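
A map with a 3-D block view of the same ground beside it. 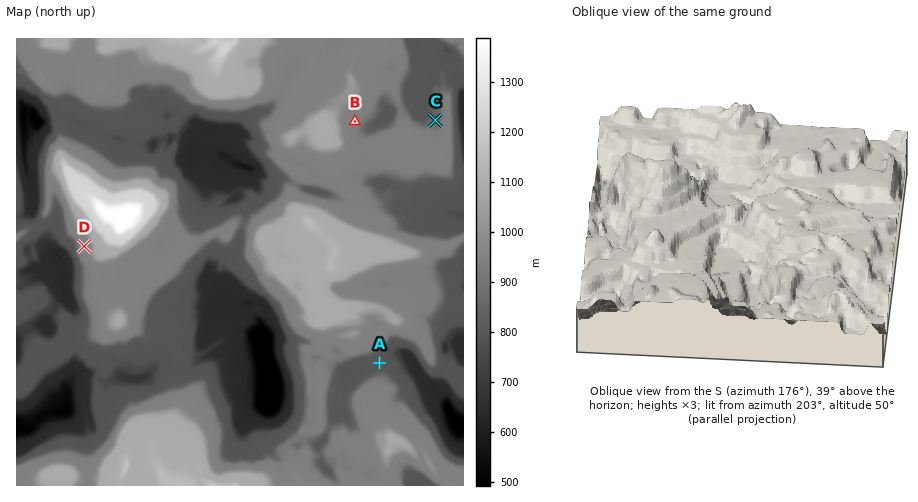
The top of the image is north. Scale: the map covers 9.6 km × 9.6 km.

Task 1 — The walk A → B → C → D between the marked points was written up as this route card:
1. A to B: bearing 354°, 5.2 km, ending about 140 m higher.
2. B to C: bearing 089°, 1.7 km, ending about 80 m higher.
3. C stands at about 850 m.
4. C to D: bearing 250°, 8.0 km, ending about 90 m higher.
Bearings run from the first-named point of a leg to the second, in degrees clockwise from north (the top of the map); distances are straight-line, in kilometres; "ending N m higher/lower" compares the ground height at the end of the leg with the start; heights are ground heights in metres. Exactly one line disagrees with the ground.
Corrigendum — Line 2: it should read "ending about 80 m lower".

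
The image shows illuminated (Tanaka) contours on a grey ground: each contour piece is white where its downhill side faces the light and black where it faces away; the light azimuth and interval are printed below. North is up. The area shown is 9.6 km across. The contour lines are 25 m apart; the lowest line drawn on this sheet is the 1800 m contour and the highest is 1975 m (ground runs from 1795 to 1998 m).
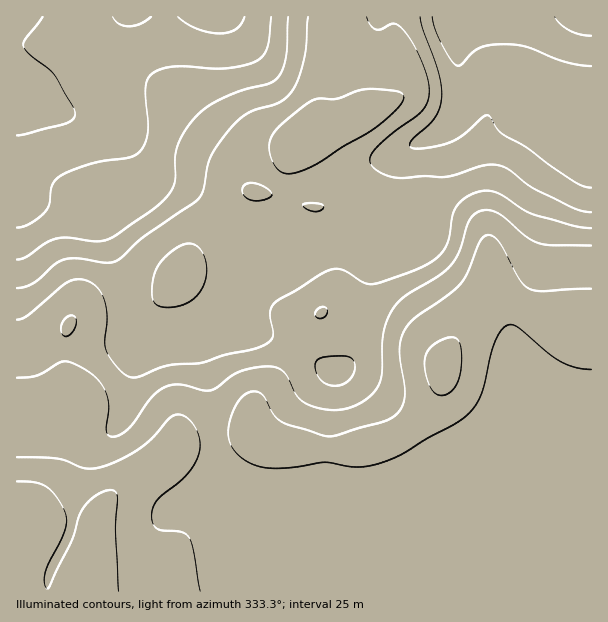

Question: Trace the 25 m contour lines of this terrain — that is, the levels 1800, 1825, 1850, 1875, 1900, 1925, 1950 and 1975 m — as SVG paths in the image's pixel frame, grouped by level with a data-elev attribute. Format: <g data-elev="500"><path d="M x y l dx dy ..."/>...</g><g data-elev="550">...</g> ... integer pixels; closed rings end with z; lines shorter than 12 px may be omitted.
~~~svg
<g data-elev="1800"><path d="M591 36l-10-1-12-5-8-6-6-7"/><path d="M43 17l-18 22-1 8 5 7 19 15 7 6 19 33 1 8-3 4-7 4-48 11"/><path d="M151 17l-11 7-11 2-10-2-6-7"/><path d="M245 17l-4 7-5 5-8 3-9 1-10-1-12-3-9-5-10-7"/></g><g data-elev="1825"><path d="M591 66l-28-5-38-15-21-2-15 1-10 3-8 6-9 10-4 2-6-5-9-15-8-16-3-13"/><path d="M271 17l-4 31-4 8-8 6-13 4-18 2-51-1-13 2-8 5-4 4-2 8 2 43-2 12-5 9-10 7-38 6-20 7-12 6-9 9-3 19-4 8-15 11-13 5"/></g><g data-elev="1850"><path d="M591 188l-7-2-9-4-48-34-24-14-6-5-6-11-3-3-6 3-19 17-13 7-25 6-9 1-5-2-1-3 2-4 17-16 7-8 4-9 2-9-1-11-2-13-16-45-3-12"/><path d="M288 17l-2 39-3 12-4 8-4 4-6 4-27 6-22 9-14 9-11 9-11 15-7 15-2 12 0 20-2 7-5 9-9 9-42 30-9 5-12 2-27-3-12 0-12 5-19 14-9 3"/></g><g data-elev="1875"><path d="M591 212l-16-3-37-18-11-7-18-15-11-4-15 1-28 9-12 2-18-1-29 2-12-4-10-6-4-7 3-9 17-17 32-24 6-10 1-12-2-14-7-17-7-15-9-13-6-5-5-1-12 5-6 0-4-3-4-9"/><path d="M308 17l-4 40-5 20-5 12-12 12-7 3-26 8-9 7-9 9-20 28-4 11-4 24-5 9-55 37-21 20-6 4-9 2-29-5-13 1-10 5-22 19-8 4-8 1"/></g><g data-elev="1900"><path d="M333 386l-7-2-7-6-4-9 1-7 4-4 7-1 17-1 7 2 3 4 1 4-3 11-8 7z"/><path d="M159 306l11 1 13-2 11-6 7-9 5-12 0-14-4-12-7-7-7-1-9 3-12 8-9 11-5 12-1 15 2 9z"/><path d="M591 228l-16-2-42-12-38-22-9-1-10 2-11 5-8 8-4 9-4 22-3 10-8 10-12 8-19 8-35 11-9-2-21-12-7-1-8 2-48 28-6 5-3 10 3 22-3 5-4 3-11 5-30 6-22 8-38 3-28 11-8 0-6-4-15-19-3-10 2-26-2-15-6-13-10-9-11-2-10 3-39 33-6 3-6 2"/><path d="M309 210l9 1 5-2 1-3-9-3-12 1 1 3z"/><path d="M250 200l7 1 7-1 7-3 1-3-4-5-7-4-7-2-6 0-5 3-1 5 3 5z"/><path d="M283 173l11 0 17-6 60-36 14-11 14-13 5-8-1-4-8-4-29-2-10 2-18 8-20 0-10 4-29 23-9 14-1 9 3 10 4 9z"/></g><g data-elev="1925"><path d="M65 336l6-2 4-7 1-7-2-4-6 0-6 7-1 7z"/><path d="M318 318l5 0 3-3 1-4-1-3-5-1-5 4-1 4z"/><path d="M591 246l-39-1-12-1-13-7-21-18-9-6-11-3-10 3-8 9-8 29-10 15-12 10-33 20-12 12-6 12-4 13-1 39-3 12-5 8-8 7-10 6-11 4-18 1-19-6-11-8-10-19-5-6-9-4-13 0-23 6-21 15-6 2-7 0-23-5-7 0-8 2-14 11-23 31-9 6-7 2-4-2-2-4 3-24-3-14-8-13-12-10-15-8-8-1-25 14-21 3"/></g><g data-elev="1950"><path d="M200 591l-7-40-4-14-4-4-5-1-22-3-5-5-1-6 1-9 3-8 30-25 7-9 5-11 2-10-1-11-5-10-8-8-7-3-6 2-21 22-12 10-21 12-20 8-15 0-19-8-9-2-39-1"/><path d="M591 289l-49 2-14-3-9-9-21-38-6-5-6-1-4 4-3 4-11 29-7 12-14 12-33 22-10 14-3 9-2 10 6 35 0 10-3 11-7 9-14 6-45 13-10 1-44-14-9-8-10-19-5-3-6-1-9 5-8 11-6 16 0 15 4 11 8 9 11 6 14 4 24 0 34-6 26 5 12 0 13-2 16-6 64-35 16-13 6-9 5-10 13-51 6-11 8-5 4 0 6 3 29 25 13 9 14 5 16 2"/></g><g data-elev="1975"><path d="M119 591l-4-61 2-32-1-6-6-2-8 2-10 6-8 9-5 9-8 27-21 43-3 2-3-6 1-10 19-39 3-11-1-7-9-17-10-11-12-5-18-1"/><path d="M438 395l6 0 6-3 6-6 3-8 2-13 0-15-2-8-4-4-8 0-10 4-7 6-4 8-1 10 2 14 5 10z"/></g>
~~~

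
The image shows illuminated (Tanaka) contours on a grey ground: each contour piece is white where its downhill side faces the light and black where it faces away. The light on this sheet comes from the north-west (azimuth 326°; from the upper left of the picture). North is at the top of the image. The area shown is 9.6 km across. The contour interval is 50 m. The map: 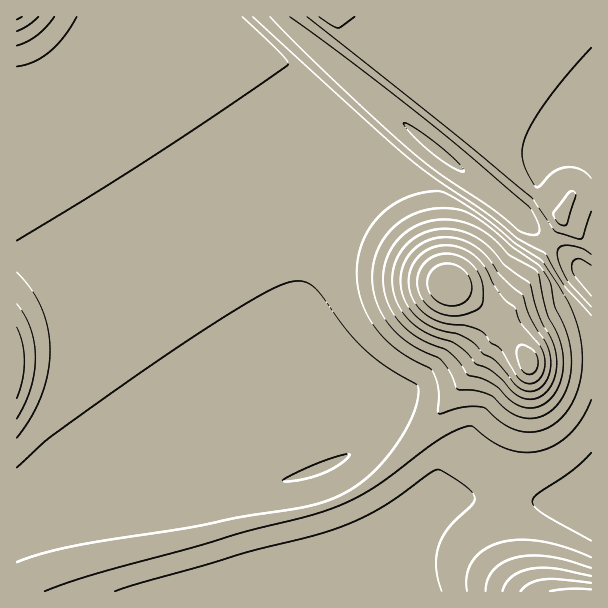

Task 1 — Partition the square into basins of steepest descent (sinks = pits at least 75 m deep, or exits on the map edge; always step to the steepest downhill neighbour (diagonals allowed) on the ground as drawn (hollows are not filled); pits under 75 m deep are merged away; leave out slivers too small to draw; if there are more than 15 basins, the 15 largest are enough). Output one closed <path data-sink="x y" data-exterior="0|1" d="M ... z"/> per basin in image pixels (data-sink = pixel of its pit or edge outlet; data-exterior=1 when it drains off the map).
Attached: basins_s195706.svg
<path data-sink="371 591" data-exterior="1" d="M228 16l-210 1 42 70 4 15 0 14-4 16-16 26-12 12-16 6 0 415 575 1 1-235-25-1-39 5-6-13-18-19-4-9-55-39-113-176z"/><path data-sink="591 281" data-exterior="1" d="M591 16l-223 1 77 96 76 71 39 31 2 6-3 7-55 86 0 15 13 13 11 19 64-5z"/><path data-sink="437 150" data-exterior="0" d="M368 16l-139 1 103 88 113 176 47 33 11 11 1-11 4-9 15-20 11-19 25-38 3-7-2-6-39-31-76-71z"/>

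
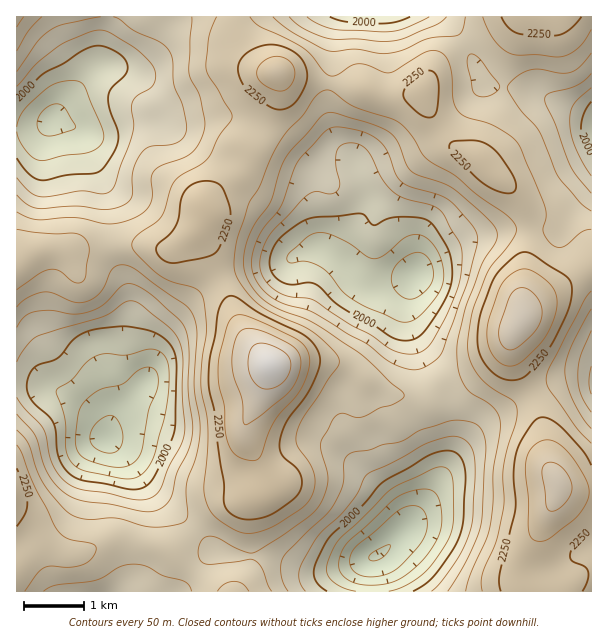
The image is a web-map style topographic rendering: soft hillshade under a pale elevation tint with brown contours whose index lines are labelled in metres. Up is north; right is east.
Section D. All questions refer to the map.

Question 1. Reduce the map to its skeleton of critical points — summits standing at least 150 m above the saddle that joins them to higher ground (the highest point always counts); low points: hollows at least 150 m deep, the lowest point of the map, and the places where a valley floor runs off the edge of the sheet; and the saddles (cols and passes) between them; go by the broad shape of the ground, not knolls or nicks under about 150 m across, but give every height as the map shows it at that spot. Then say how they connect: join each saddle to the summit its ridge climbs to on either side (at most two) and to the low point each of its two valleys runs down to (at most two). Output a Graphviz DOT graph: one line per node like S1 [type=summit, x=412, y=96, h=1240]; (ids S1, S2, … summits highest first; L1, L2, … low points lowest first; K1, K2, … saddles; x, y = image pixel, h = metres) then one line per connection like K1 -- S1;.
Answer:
graph terrain {
  S1 [type=summit, x=269, y=365, h=2445];
  S2 [type=summit, x=521, y=320, h=2381];
  L1 [type=low, x=378, y=555, h=1797];
  L2 [type=low, x=107, y=438, h=1830];
  L3 [type=low, x=416, y=273, h=1866];
  L4 [type=low, x=51, y=119, h=1885];
  L5 [type=low, x=372, y=17, h=1953];
  L6 [type=low, x=591, y=129, h=1955];
  L7 [type=low, x=591, y=383, h=2040];
  K1 [type=saddle, x=581, y=272, h=2239];
  K2 [type=saddle, x=219, y=279, h=2228];
  K3 [type=saddle, x=531, y=395, h=2220];
  K4 [type=saddle, x=264, y=131, h=2216];
  K5 [type=saddle, x=527, y=228, h=2208];
  K6 [type=saddle, x=330, y=83, h=2205];
  K7 [type=saddle, x=111, y=246, h=2181];
  K8 [type=saddle, x=195, y=530, h=2156];
  K9 [type=saddle, x=464, y=42, h=2155];
  K10 [type=saddle, x=444, y=383, h=2139];
  K1 -- S2;
  K1 -- L6;
  K1 -- L7;
  K2 -- S1;
  K2 -- L2;
  K2 -- L3;
  K3 -- S2;
  K3 -- L1;
  K3 -- L7;
  K4 -- S1;
  K4 -- L3;
  K4 -- L4;
  K5 -- S2;
  K5 -- L3;
  K5 -- L6;
  K6 -- S1;
  K6 -- S2;
  K6 -- L3;
  K6 -- L5;
  K7 -- S1;
  K7 -- L2;
  K7 -- L4;
  K8 -- S1;
  K8 -- L1;
  K8 -- L2;
  K9 -- S2;
  K9 -- L6;
  K9 -- L5;
  K10 -- S1;
  K10 -- S2;
  K10 -- L1;
  K10 -- L3;
}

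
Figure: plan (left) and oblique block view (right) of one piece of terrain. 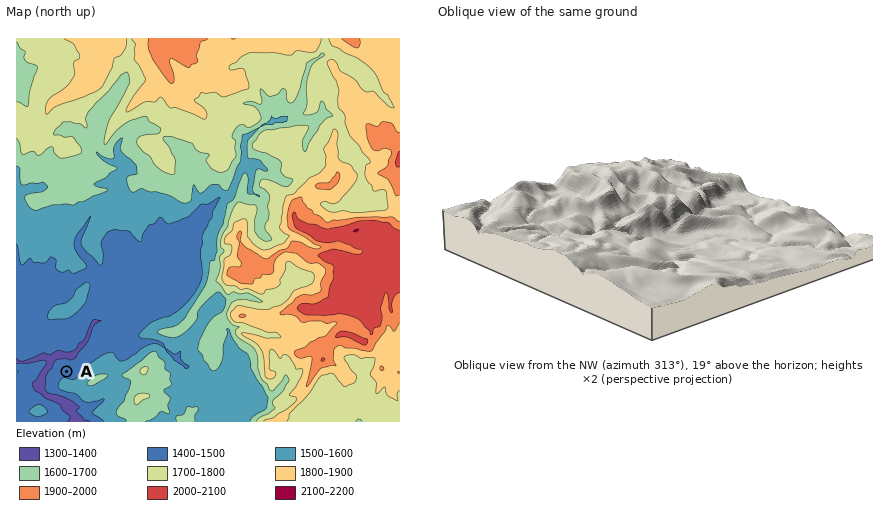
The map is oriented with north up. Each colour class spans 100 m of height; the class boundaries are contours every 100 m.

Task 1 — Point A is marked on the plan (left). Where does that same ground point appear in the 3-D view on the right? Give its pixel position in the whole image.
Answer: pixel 826 241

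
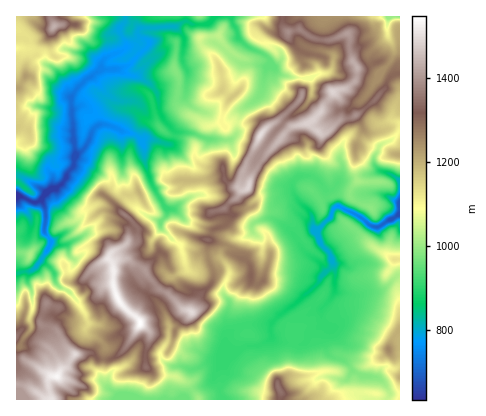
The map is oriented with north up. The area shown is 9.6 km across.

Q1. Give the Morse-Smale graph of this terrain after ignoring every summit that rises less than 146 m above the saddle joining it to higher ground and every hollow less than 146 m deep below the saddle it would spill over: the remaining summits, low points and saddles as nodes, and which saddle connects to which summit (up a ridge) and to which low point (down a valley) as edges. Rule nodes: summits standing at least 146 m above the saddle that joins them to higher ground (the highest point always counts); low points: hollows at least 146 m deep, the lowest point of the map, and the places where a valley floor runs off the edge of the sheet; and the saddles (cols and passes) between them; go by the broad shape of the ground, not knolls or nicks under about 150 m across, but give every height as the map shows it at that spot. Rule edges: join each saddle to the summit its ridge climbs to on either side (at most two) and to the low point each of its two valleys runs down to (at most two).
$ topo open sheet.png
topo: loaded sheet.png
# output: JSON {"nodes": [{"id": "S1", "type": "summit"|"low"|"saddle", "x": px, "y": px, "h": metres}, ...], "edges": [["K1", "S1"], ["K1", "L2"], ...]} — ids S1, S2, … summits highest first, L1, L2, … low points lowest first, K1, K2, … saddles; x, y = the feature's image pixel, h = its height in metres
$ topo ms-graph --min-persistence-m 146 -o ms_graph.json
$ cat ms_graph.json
{"nodes": [
{"id": "S1", "type": "summit", "x": 140, "y": 324, "h": 1548},
{"id": "S2", "type": "summit", "x": 56, "y": 376, "h": 1536},
{"id": "S3", "type": "summit", "x": 260, "y": 136, "h": 1502},
{"id": "S4", "type": "summit", "x": 54, "y": 26, "h": 1437},
{"id": "S5", "type": "summit", "x": 278, "y": 388, "h": 1352},
{"id": "S6", "type": "summit", "x": 388, "y": 350, "h": 1258},
{"id": "L1", "type": "low", "x": 18, "y": 196, "h": 633},
{"id": "L2", "type": "low", "x": 398, "y": 214, "h": 669},
{"id": "L3", "type": "low", "x": 400, "y": 16, "h": 988},
{"id": "K1", "type": "saddle", "x": 392, "y": 76, "h": 1302},
{"id": "K2", "type": "saddle", "x": 104, "y": 360, "h": 1283},
{"id": "K3", "type": "saddle", "x": 208, "y": 258, "h": 1254},
{"id": "K4", "type": "saddle", "x": 200, "y": 180, "h": 1188},
{"id": "K5", "type": "saddle", "x": 238, "y": 122, "h": 1061},
{"id": "K6", "type": "saddle", "x": 386, "y": 400, "h": 1043},
{"id": "K7", "type": "saddle", "x": 222, "y": 396, "h": 922},
{"id": "K8", "type": "saddle", "x": 126, "y": 16, "h": 803}],
"edges": [["K1", "S3"], ["K1", "L2"], ["K1", "L3"], ["K2", "S1"], ["K2", "S2"], ["K2", "L1"], ["K2", "L2"], ["K3", "S1"], ["K3", "S3"], ["K3", "L1"], ["K3", "L2"], ["K4", "S1"], ["K4", "S3"], ["K4", "L1"], ["K5", "S1"], ["K5", "S3"], ["K5", "L1"], ["K6", "S5"], ["K6", "S6"], ["K6", "L2"], ["K7", "S1"], ["K7", "S5"], ["K7", "L2"], ["K8", "S1"], ["K8", "S4"], ["K8", "L1"]]}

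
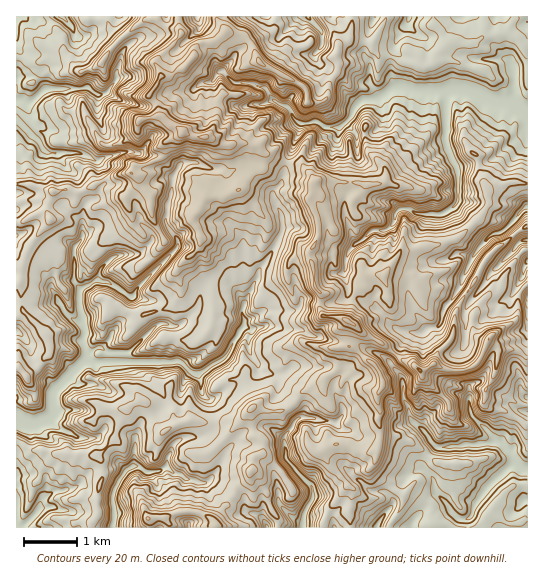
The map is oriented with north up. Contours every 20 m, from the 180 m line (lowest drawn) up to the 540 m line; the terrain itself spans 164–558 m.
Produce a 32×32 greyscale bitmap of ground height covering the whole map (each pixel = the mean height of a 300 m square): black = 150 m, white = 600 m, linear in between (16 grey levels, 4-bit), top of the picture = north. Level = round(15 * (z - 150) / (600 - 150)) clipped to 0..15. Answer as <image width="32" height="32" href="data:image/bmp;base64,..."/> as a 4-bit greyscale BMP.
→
<image width="32" height="32" href="data:image/bmp;base64,Qk12AgAAAAAAAHYAAAAoAAAAIAAAACAAAAABAAQAAAAAAAACAAATCwAAEwsAABAAAAAAAAAAAAAAABEREQAiIiIAMzMzAERERABVVVUAZmZmAHd3dwCIiIgAmZmZAKqqqgC7u7sAzMzMAN3d3QDu7u4A////ABIzQyaIeIZUQiRUIyMyIyIRI0Mmd3dmVUQkVUMzIhIiIiNEJVVUVmZVJGVEQyMhIiNERSIjRVZ3U0ZmZDM0MhE0RVVDVFZmd0R3d4VDMzIRIjM0VFVVZmdFd3eGQyIhEhETVVVWZmZ2ZFZnhjNVMjMiEkVmVVVWd3ZnaJZFZjVDMxI0VVVDRWZneHmoaIVGU1QhIjNEITVVVniIqHuYd2RVQhERESMjRWZ4iZipqJh2RVISMkRVUjVniaqpd4iJhkVCE0Q0RVMkVoq7h2ZoeHVUMSRVVVVUNFabuYh3V2ZVVCIkMkVlVDVXmpiId2VmVFRCIjRGZVVFeKmJmHdlVVRVQ0NFVYdlVXm5eImHZUVDVVNFRWZodlZpuXZ3h3ZEU1ZURWd2eYdnZ5qGVXVWYzRWZVV4h5mHd2eqiHRCI1UyVWZmiZeJmYdoqpl2VUJGU1VVZomXiZmYeaqZmHZSRlUzM0SKmIiZmYiXd4dlMUVDMSI1Z5qauqqHdVV2VCJUIhEjVous3MupdVM0RUMTQyESNFWMzLu5iWIzIzMyEiEREjREabupmGU1hjERERERESESI1i6mIdleIZCEREREREjNFZGq7l3iZdmUyIjIiIRI0RGV5qqmJl2RVMzMzMiEiMzNWZ5mamXVVRUQzIzMyMiIkRXiIeZdVM0VDMTMiMi"/>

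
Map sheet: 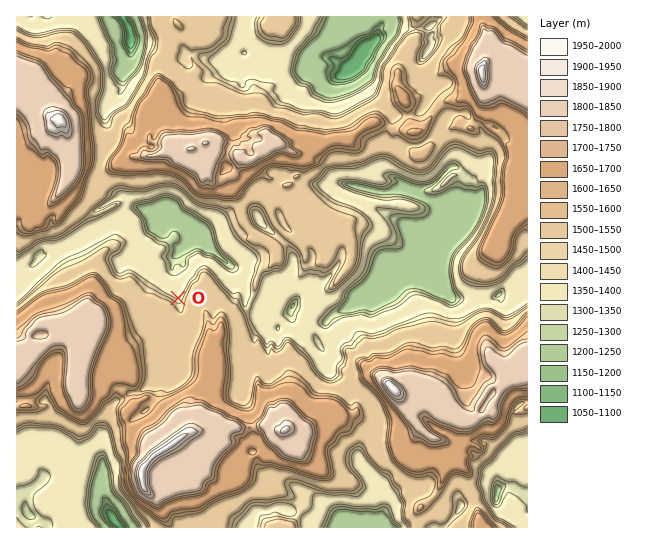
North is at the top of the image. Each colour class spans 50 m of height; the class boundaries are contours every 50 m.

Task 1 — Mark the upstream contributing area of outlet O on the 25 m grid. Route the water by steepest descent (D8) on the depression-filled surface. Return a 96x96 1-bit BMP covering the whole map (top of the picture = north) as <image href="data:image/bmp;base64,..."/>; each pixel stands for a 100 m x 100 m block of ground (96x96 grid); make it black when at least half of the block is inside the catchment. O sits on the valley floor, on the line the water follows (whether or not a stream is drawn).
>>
<image width="96" height="96" href="data:image/bmp;base64,Qk2+BAAAAAAAAD4AAAAoAAAAYAAAAGAAAAABAAEAAAAAAIAEAAATCwAAEwsAAAIAAAAAAAAA////AAAAAAAAAAAAAAAAAAAAAAAAAAAAAAAAAAAAAAAAAAAAAAAAAAAAAAAAAAAAAAAAAAAAAAAAAAAAAAAAAAAAAAAAAAAAAAAAAAAAAAAAAAAAAAAAAAAAAAAAAAAAAAAAAAAAAAAAAAAAAAAAAAAAAAAAAAAAAAAAAAAAAAAAAAAAAAAAAAAAAAAAAAAAAAAAAAAAAAAAAAAAAAAAAAAAAAAAAAAAAAAAAAAAAAAAAAAgAAAAAAAAAAAAAAB4AAAAAAAAAAAAAAB8AAAAAAAAAAAAAAD/AAAAAAAAAAAAAAP/gAAAAAAAAAAAAAf/wAAAAAAAAAAAAAf/wAAAAAAAAAAAAAf/wAAAAAAAAAAAAAP/wAAAAAAAAAAAAAP/4AAAAAAAAAAAAAf/4AAAAAAAAAAAAA//4AAAAAAAAAAAAA//8AAAAAAAAAAAAA//8AAAAAAAAAAAAA//+AAAAAAAAAAAAAf/+AAAAAAAAAAAAAf/+AAAAAAAAAAAAAf/+AAAAAAAAAAAAA//+AAAAAAAAAAAAAf/+AAAAAAAAAAAAAP/+AAAAAAAAAAAAAH/+AAAAAAAAAAAAAD/8AAAAAAAAAAAAAB/8AAAAAAAAAAAAAB/8AAAAAAAAAAAAAA/8AAAAAAAAAAAAAAP8AAAAAAAAAAAAAAH4AAAAAAAAAAAAAADAAAAAAAAAAAAAAAAAAAAAAAAAAAAAAAAAAAAAAAAAAAAAAAAAAAAAAAAAAAAAAAAAAAAAAAAAAAAAAAAAAAAAAAAAAAAAAAAAAAAAAAAAAAAAAAAAAAAAAAAAAAAAAAAAAAAAAAAAAAAAAAAAAAAAAAAAAAAAAAAAAAAAAAAAAAAAAAAAAAAAAAAAAAAAAAAAAAAAAAAAAAAAAAAAAAAAAAAAAAAAAAAAAAAAAAAAAAAAAAAAAAAAAAAAAAAAAAAAAAAAAAAAAAAAAAAAAAAAAAAAAAAAAAAAAAAAAAAAAAAAAAAAAAAAAAAAAAAAAAAAAAAAAAAAAAAAAAAAAAAAAAAAAAAAAAAAAAAAAAAAAAAAAAAAAAAAAAAAAAAAAAAAAAAAAAAAAAAAAAAAAAAAAAAAAAAAAAAAAAAAAAAAAAAAAAAAAAAAAAAAAAAAAAAAAAAAAAAAAAAAAAAAAAAAAAAAAAAAAAAAAAAAAAAAAAAAAAAAAAAAAAAAAAAAAAAAAAAAAAAAAAAAAAAAAAAAAAAAAAAAAAAAAAAAAAAAAAAAAAAAAAAAAAAAAAAAAAAAAAAAAAAAAAAAAAAAAAAAAAAAAAAAAAAAAAAAAAAAAAAAAAAAAAAAAAAAAAAAAAAAAAAAAAAAAAAAAAAAAAAAAAAAAAAAAAAAAAAAAAAAAAAAAAAAAAAAAAAAAAAAAAAAAAAAAAAAAAAAAAAAAAAAAAAAAAAAAAAAAAAAAAAAAAAAAAAAAAAAAAAAAAAAAAAAAAAAAAAAAAAAAAAAAAAAAAAAAAAAAAAAAAAAAAAAAAAAAAAAAAAAAAAAAAAAAAAAAAAAAAAAAAAAAAAAAAAAAAAAAA="/>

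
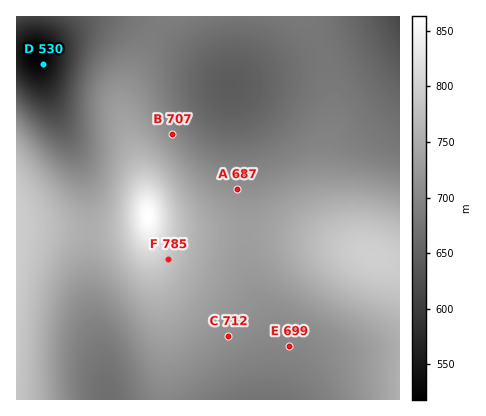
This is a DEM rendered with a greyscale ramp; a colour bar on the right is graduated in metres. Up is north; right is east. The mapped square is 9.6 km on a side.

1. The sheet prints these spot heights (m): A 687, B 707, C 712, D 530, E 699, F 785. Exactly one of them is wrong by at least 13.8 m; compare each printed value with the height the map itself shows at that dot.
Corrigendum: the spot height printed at A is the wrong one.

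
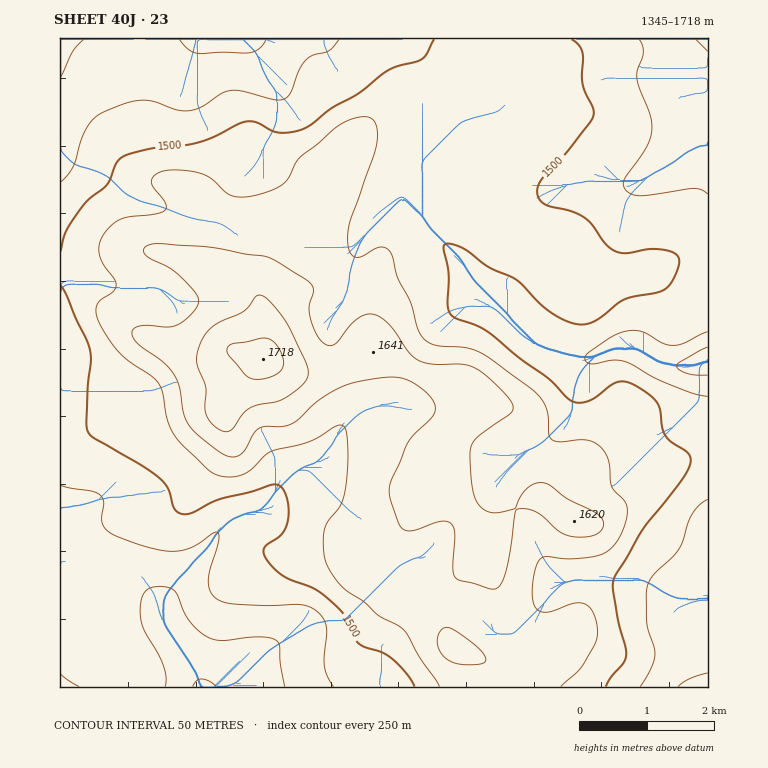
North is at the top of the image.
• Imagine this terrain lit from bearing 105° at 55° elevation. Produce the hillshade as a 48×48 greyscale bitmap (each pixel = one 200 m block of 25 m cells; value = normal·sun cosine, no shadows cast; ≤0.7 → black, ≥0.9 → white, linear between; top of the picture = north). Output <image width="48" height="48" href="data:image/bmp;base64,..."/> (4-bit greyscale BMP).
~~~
<image width="48" height="48" href="data:image/bmp;base64,Qk32BAAAAAAAAHYAAAAoAAAAMAAAADAAAAABAAQAAAAAAIAEAAATCwAAEwsAABAAAAAAAAAAAAAAABEREQAiIiIAMzMzAERERABVVVUAZmZmAHd3dwCIiIgAmZmZAKqqqgC7u7sAzMzMAN3d3QDu7u4A////AIiIiazcqId3ZWd4mXZEaImau8zN7d7cu4mIib3bmZiHZWZnmHU0aJmqq7vN3d7cu4mZmry5iZmIdlVXiHU0eaqqqqvM3d3Lu4iZq8uXeaqZh1RFeHVFeamaqZq93ty6qoiKvMqGeKqqqGQ0Z3ZWiZmrqYit7ty6mXeKzcllaJqqqXQ0Z3d4mZmsyXec7tzKqXeKzcllV5mZqXVGd3iJmZms24ib3dzLqneKvLqFVomYiHVXiHiJmZm926mb3dzLu3eKu6qXVXiId3ZniYiIiJm93Kqr3dy7u3iJqpmqdVeHd2ZmiZmYeIm926qr3uy7u4iJmZmrp0V3dmZmeJmph4m92oms7/3Lu4iIiIirymV3ZVZmd4mqh4msyXis7/7Mu3iIh3eb3Jd3VFZ2Z3iamZmaqHir3v7dy4iIh3Z5zLqYZWd2ZniJqqmIiJmqvN3d3JmYh3Znm7y6dmd2VneJq7qHeKqru7vN3ZmZiHd3iazbl3d2Vmd5q7uYeJqry6q8zJmZiHd3Z53tqYhlZmd5q7upiIiby6qru4mYiId2VZ3tu6l2ZnZ4qqu7qYeKu6qqqoiIiHdURq7svMuXZ3Z4mqq7u6iJqqqqmXeIiHUyR77bvNyod3ZniaqrzcqImau7qnd4iHQRRqzLzd3KmIdniZqrzduHeau7qnd4iHQSRoq7zd3Lqpd3iZqrzMuGaJqqmWd4h2QjVmirzd3LupiIiaq7u7qGV5qph2Z3ZmQ0VmeL3typq7qYeJu7uruXZ6u7qVZlRWZlRWeK3tuGesyod5q7qqu6maqr3VRDNnh0M2d63tp1ac3Kd4qqqqq8zKd63kMzV4h1M1Z5zcp2eb3bmJmqmZms3Kd6zTM1Z4iGRFZ5zcqHeb3cqZmZmIibu6mJu0RWZniHZmZ6zLuoibzcupmZiIiaqqqZqlVnd3h3d3eKu7upibzLqpmZiImqqqqqqmZnd4h2eJmaqqu5ibzLqZmZiImaqZmqq1VWZ4h3eJmZqqq6ibzLqZmZmImamZmaqlVVVniHeIiJqqu6iKy6mYiZmZmaqYiZqlVVVniIh3eJqqu7qau6mYiZmZmaqYiZmVVVZ3iIiHZ4mqvMuqqpiJmaqZmqqYeJmURWd4iImYdneJvMy6qYiJmqqZmaqoeImlRVZ3d4qph2ZnnN3LqYeJmqqqqqqph3iWVURWeImqmHZVi97bqYeImqq7u6q6qHeGZURWZ4iZmXZVac7sqYiImaqry7q7upiGZVZmZnd4mYZURr7tqZiImZmru7q8y7qWZnd3d2ZmiZdTI4ztuZiIiZmau7u8zLumZniIiHZVeZhkIlnNuZmIiIiZqqu8y7u2Z4iImIZmeJhlM0asupmZmIiZqqu8y6qlZ4iJmYdniIh2ZUV6upmZmYiaqqu8u6qlZ4iJmod3iHdnd1RYqpmZmYiaqqu7u7u1Z4iJqph4iHZniHVXiZmZiImqq7u7u7u2Z4iJqpiIiGVniHdnd4mZiJqqq7u7u7qmd3iJqqmIiHVnh3d3d2iYd5u6qru7u7qg=="/>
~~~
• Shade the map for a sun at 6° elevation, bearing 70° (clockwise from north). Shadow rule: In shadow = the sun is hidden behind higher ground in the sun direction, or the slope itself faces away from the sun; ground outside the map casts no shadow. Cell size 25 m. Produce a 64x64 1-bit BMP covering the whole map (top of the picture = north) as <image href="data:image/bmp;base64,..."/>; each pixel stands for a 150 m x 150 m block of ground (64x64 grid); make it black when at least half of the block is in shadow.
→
<image width="64" height="64" href="data:image/bmp;base64,Qk0+AgAAAAAAAD4AAAAoAAAAQAAAAEAAAAABAAEAAAAAAAACAAATCwAAEwsAAAIAAAAAAAAA////AAAAAAAAAAAD/AAAAAAAAAP8AAAAAAAAA/wAAAAAAAAB+AAAAAAAA/j4AAAAAAAH+HAAAAAAGAf8AAAAAAAcB/wAAAAAABwD+AAAAAAADAH4AAAAAAAAAPAAAAAAAAAAAAAAAAAAAAAAAAAAAAAAAAAAAAAAAAAAAAAAgAAAAAAAAAGAAAAAAAAAAAAAAAADAAAAAAAAAAIAAAAAAAAAAAAAAAAAAAAAAAAAAAAB/wAAAAAAAAP/gAAAAAAAA/8AAAAAAAAD/wAAAAAAAAP/AAAAAAAAA/4AAAAAAAAD/AAAAAAAAAf8AAAAAAAAB/gAAAAAAAAP+AAAAAAAAP//AAAAAAAA/+cAAAAAAAD/BgAAAAAAcP4CAAAAAADw/AAAAAAAACDwAAAAAAAAAOAAAAAAAAAAwAAAAAAAAAAAAAAAAAAAAAAAAAAAAAAAAAAAAAAAAAAAAAAAAAAAAAAAAAAAAAAAAAAAAAAAAAAAAAAAAAAAAAAAAAAAAAAAAAAAAAAAAAAAAAAAAAAAAAAAAAAAAAAAAAAAAAAAAAAAAAAAAAAAAAAAAAAAAAAAAAAAAAAAAAAAAAAAAAAAAAAAAAAAAAAAAAAAAAAAAAAAAAAAAAAAAAAAAAAAAAAAAAAAAAAAAAAAAAAAAAAAAAAAAAAAAAAAAAAAAAAAAAAAAAAAAAAAAA=="/>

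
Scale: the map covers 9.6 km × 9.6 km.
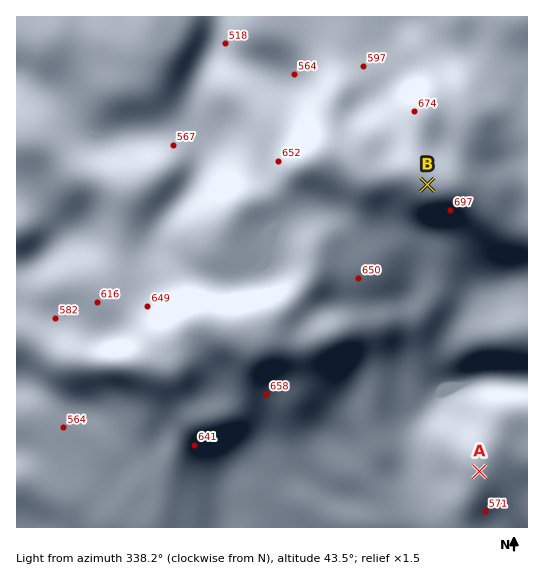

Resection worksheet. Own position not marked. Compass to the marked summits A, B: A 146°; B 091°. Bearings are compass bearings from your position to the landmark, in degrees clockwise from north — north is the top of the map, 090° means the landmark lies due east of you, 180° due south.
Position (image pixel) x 284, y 182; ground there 670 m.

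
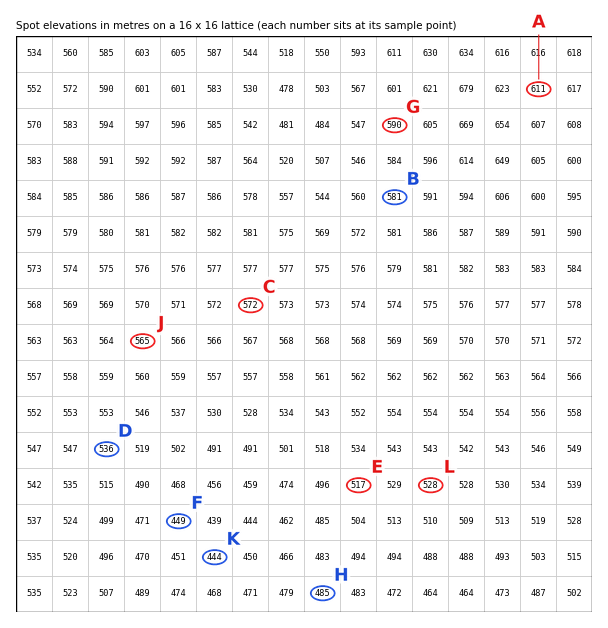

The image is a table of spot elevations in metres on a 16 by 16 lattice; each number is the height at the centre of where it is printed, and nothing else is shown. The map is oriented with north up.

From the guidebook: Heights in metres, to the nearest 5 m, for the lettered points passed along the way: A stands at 610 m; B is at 580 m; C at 570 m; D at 535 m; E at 515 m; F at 450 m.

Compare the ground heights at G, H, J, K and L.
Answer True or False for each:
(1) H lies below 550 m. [True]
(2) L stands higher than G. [False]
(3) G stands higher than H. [True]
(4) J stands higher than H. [True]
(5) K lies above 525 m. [False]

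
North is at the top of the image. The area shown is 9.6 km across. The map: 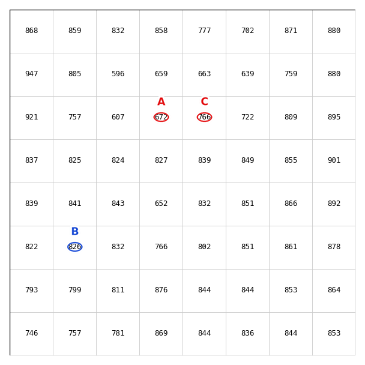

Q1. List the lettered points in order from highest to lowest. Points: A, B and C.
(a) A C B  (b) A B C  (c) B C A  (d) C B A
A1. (c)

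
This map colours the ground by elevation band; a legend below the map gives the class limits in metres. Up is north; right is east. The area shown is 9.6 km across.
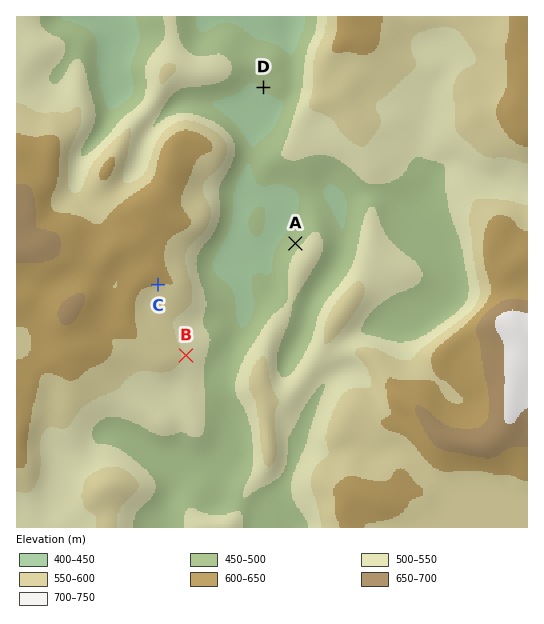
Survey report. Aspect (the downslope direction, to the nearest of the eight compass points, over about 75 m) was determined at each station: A NW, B E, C S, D SW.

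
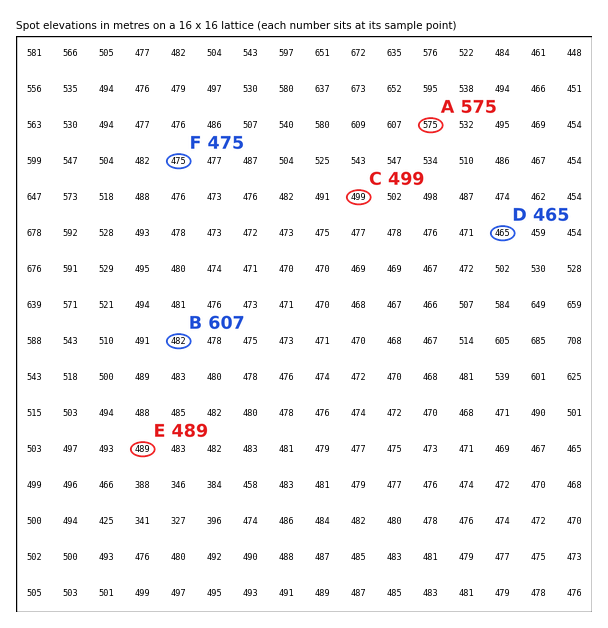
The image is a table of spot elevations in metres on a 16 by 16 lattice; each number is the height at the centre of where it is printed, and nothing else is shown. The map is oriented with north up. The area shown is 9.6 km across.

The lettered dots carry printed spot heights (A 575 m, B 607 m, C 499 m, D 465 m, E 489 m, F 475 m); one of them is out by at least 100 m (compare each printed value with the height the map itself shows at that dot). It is B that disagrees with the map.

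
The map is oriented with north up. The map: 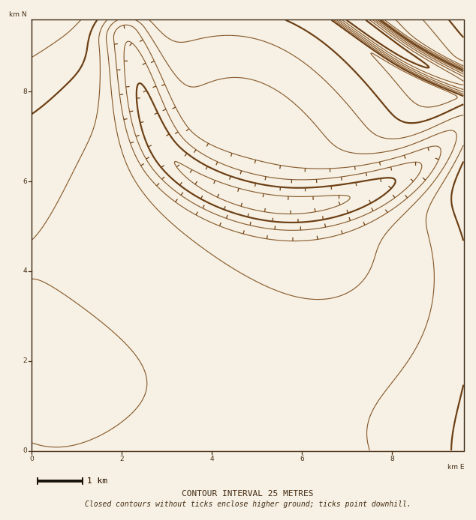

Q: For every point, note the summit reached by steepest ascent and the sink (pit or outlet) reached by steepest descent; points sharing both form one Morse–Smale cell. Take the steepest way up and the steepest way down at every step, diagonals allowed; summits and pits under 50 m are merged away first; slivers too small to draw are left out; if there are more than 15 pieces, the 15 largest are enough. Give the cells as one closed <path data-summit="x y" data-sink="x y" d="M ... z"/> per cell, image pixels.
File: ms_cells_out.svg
<path data-summit="32 20" data-sink="275 204" d="M126 19l-94 1 0 431 431 0 1-321-10 3-20 20-25 19-28 15-28 10-42 8-35 0-34-7-23-8-34-19-17-16-8-11-9-19-9-30-7-30-9-27z"/><path data-summit="433 90" data-sink="275 204" d="M325 19l-198 0-1 19 20 73 7 19 15 25 12 12 19 13 26 13 42 11 44 1 42-8 28-10 35-19 38-35 10-4-1-30-33-10-29-14z"/><path data-summit="463 20" data-sink="356 20" d="M463 19l-106 1 57 40 49 22z"/><path data-summit="433 90" data-sink="356 20" d="M356 19l-31 1 76 55 40 19 23 5-1-17-49-22-28-18z"/>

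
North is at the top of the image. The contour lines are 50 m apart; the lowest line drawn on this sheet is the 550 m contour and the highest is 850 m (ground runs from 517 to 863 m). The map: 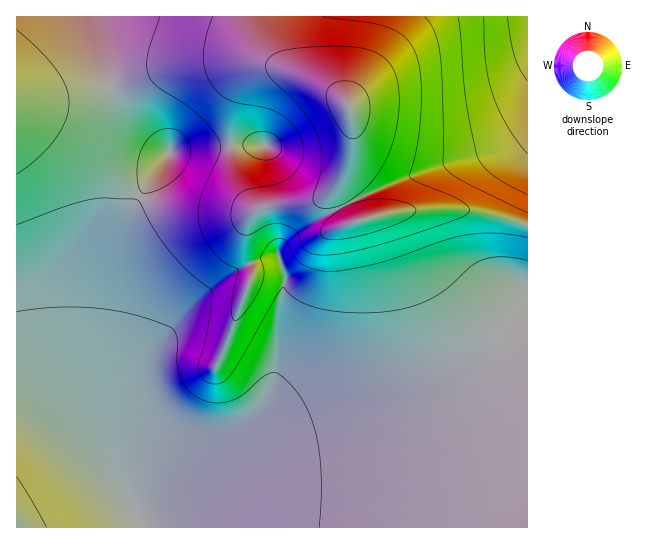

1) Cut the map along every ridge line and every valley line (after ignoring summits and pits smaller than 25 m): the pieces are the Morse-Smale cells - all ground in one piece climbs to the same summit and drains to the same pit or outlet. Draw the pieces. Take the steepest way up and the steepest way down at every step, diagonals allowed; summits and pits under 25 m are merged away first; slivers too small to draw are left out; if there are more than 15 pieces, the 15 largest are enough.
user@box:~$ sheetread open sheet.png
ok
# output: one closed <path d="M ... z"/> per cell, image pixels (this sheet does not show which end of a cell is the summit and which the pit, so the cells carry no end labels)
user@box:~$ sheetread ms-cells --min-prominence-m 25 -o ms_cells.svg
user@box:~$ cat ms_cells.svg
<path d="M257 16l-164 1 19 76 12 28 18 20 27 13-28 39-22 42-15 47-5 39 0 49 6 80 7 21 26 45 5-11 12-13 38-29 45-30 14-12 12-16 7-14 5-18 1-34 6-48 2-8 0-8-6-18 0-7 16-17 50-28-5-11 0-11 9-24 3-13 0-28-3-11-11-12-8-6-53-26-9-9-5-9z"/><path d="M345 205l-50 28-16 17 0 7 6 18 0 8-2 8-6 48-1 34-5 18-7 14-12 16-14 12-45 30-38 29-15 17-1 8 12-13 31-21 52-27 49-17 48-12 55-18 52-24 25-16 27-21 18-18 20-25 0-79-2-2-39-11-24-4-46 0-30 4-33 8z"/><path d="M527 305l-19 25-18 18-27 21-25 16-52 24-36 12-84 23-44 17-40 22-31 21-11 11 4 12 383 1z"/><path d="M93 16l-77 1 0 394 22 5 23 12 17 13 23 24 17 20-13-35-4-33-2-47 0-49 2-24 7-31 11-31 22-42 28-39-27-13-18-20-12-28z"/><path d="M527 16l-269 0-1 10 8 24 12 13 46 22 15 10 10 10 4 13 0 28-3 13-9 24 1 15 3 5 3 1 74-32 77-24 19-11 10-8z"/><path d="M23 412l-7 1 1 115 127-1-12-22-20-28-34-36-31-21z"/><path d="M527 127l-10 10-19 11-88 28-59 25-6 5 9 15 33-8 30-4 46 0 40 8 24 8z"/>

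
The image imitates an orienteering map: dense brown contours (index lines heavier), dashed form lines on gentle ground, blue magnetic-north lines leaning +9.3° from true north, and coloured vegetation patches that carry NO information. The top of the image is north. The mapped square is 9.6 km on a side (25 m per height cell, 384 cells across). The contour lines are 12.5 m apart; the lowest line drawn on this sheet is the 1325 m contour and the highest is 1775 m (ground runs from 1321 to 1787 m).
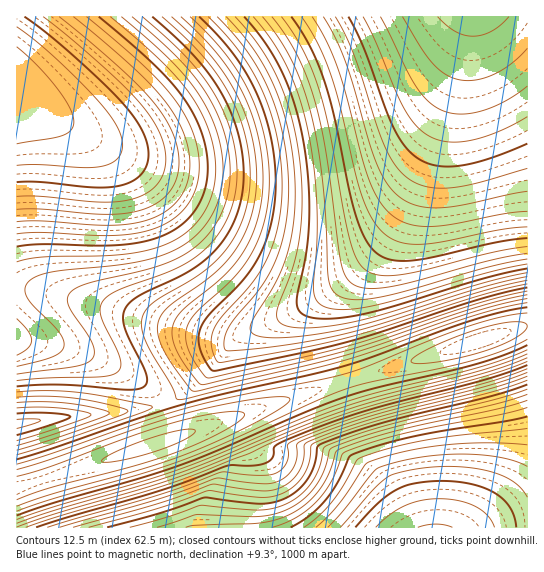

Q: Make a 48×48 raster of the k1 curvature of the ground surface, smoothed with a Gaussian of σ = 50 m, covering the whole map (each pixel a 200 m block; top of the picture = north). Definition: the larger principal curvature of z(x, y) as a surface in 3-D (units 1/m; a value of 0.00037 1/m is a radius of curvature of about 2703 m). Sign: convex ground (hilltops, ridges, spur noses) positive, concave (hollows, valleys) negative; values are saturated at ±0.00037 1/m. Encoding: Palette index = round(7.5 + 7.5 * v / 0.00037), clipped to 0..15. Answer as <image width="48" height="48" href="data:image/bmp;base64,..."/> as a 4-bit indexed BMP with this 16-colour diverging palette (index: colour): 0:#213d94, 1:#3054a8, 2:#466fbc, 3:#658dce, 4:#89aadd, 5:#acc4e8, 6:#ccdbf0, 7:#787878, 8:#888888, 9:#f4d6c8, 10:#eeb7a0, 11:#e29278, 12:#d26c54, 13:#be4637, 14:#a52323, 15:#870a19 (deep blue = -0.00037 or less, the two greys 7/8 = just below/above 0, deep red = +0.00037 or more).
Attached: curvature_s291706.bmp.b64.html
<image width="48" height="48" href="data:image/bmp;base64,Qk32BAAAAAAAAHYAAAAoAAAAMAAAADAAAAABAAQAAAAAAIAEAAATCwAAEwsAABAAAAAAAAAAlD0hAKhUMAC8b0YAzo1lAN2qiQDoxKwA8NvMAHh4eACIiIgAyNb0AKC37gB4kuIAVGzSADdGvgAjI6UAGQqHAIh3d3d4iIiIeIiImZmYiIh3d3d3d3d3d8upiHd4iIiId4iImZmZiIh3d3d3d3d3d/7cupiIiIiIhniImqqZmIiHd3d3d3d3d///7cupiIiIh3iImqqpmYiHd3d3d3d3eP////7cupiIiHiJmruqmYiId3d3d3d3iN7/////7cupiIiaq7u6qZh3d3d3d3d4iJvN7/////7cupiJq7u6mHZnd3d3d3eIiHiJrN7v////7cuoiJqZd2d3d3d3d3iIiHd3iJq83v////7tupiHd3d3d3d3d4iIiHd3d3iJq83v////7ty6mHd3d3d3eIiIiHd3d3d4iIm83v/////ty6mHd3d3iIiIiHd3iIiJmZmIq83v/////ty6mId3iIiIiIiImZqqu7upiJq83v/////ty6mIiIiIiJmaqqq7u6qpmHiJq83v/////u26mYiIiKqqqru6qqmZiHeIiJq83v/////+3LqYiLu7uqqqmZiIiGeIiIiJq83v/////+3LqbuqqqqZmIiIiHZ4iIiIiJq83v/////+3KqqmZiIiIiIiHZ4iIiId3iJq83v/////5mYiIiIiIiIiHd4iIiId3d3iJq83v///4iIiIiIiIiIiId4iIiIh3d3d3iJq83v/3eIiIiIiIiIiIh4iIiIh3d3d3eIiJq83nd4iIiIiIiIiIiIiIiIiHd3d3d4iIiJq3d4iIiIiIiIiIiIiIiIiHd3d3d4iIiIiHd3iIiIiIiIiIiIiIiIiId3d3d3iIiIiHd3iIiIiIiIiIiIiIiIiIh3d3d3iIiIiHd3iIiIiIiIiIiIiIiIiIiId3d3eIiIiHd3iIiIiIiIiIiIiIiIiIiIh3d3d4iIiHd4iIiIiIiJmZiIiIiIiIiIiHd3d4iIiIiIiIiIiIiZmZmIiIiIiIiIiId3d3iIiIiIiIiIiIiZmZmIiIiIiIiIiHd3d3eIiIiIiIiIiJmZmZmYiIiIiIiId3d3d3eIiIiIiIiImZmZmZmYiIiIiIiHd3d3d3eIiIiIiIiJmZmZmZmIiIiIiIh3d3d3d3d4iIiIiIiJmZmZmZiIiIiIiIh3d3d3d3d4iIiIiIiZmZmZmYiIiIiIiIh3d3d3d3d3iIiIiIiZmZmZmIiIiIiIiIh3d3d3d3d3iIiIiIiZmZmZmIiIiIiIiIh3d3d3d3d3eIiIiIiZmZmZiIiIiIiIiIiHd3d3d3d3eIiIiIiZmZmIiIiIiIiIiIiHd3d3d3d3d4iIiIiZmYiIiIiIiIiIiIiId3d3d3d3d4iIiIiIiIiIiIiIiIiIiIiId3d3d3d3d4iIiIiIiIiIiIiIiIiIiIiIh3d3d3d3d4iIiIiIiIiIiIiIiIiIiIiIh3d3d3d3d4iIiIiIiIiIiIiIiIiIiIiIiHd3d3d3d4iIiIiIiIiIiIiIiIiIiIiIiId3d3d3d4iIiIiIiIiIiIiIiIiIiIiIiId3d3d3d4iIiIiIiIiIiIiIiIiIiIiIiIh3d3d3d4iIiIiIiIiIiIiIiIiIiIiIiIiHd3d3dw=="/>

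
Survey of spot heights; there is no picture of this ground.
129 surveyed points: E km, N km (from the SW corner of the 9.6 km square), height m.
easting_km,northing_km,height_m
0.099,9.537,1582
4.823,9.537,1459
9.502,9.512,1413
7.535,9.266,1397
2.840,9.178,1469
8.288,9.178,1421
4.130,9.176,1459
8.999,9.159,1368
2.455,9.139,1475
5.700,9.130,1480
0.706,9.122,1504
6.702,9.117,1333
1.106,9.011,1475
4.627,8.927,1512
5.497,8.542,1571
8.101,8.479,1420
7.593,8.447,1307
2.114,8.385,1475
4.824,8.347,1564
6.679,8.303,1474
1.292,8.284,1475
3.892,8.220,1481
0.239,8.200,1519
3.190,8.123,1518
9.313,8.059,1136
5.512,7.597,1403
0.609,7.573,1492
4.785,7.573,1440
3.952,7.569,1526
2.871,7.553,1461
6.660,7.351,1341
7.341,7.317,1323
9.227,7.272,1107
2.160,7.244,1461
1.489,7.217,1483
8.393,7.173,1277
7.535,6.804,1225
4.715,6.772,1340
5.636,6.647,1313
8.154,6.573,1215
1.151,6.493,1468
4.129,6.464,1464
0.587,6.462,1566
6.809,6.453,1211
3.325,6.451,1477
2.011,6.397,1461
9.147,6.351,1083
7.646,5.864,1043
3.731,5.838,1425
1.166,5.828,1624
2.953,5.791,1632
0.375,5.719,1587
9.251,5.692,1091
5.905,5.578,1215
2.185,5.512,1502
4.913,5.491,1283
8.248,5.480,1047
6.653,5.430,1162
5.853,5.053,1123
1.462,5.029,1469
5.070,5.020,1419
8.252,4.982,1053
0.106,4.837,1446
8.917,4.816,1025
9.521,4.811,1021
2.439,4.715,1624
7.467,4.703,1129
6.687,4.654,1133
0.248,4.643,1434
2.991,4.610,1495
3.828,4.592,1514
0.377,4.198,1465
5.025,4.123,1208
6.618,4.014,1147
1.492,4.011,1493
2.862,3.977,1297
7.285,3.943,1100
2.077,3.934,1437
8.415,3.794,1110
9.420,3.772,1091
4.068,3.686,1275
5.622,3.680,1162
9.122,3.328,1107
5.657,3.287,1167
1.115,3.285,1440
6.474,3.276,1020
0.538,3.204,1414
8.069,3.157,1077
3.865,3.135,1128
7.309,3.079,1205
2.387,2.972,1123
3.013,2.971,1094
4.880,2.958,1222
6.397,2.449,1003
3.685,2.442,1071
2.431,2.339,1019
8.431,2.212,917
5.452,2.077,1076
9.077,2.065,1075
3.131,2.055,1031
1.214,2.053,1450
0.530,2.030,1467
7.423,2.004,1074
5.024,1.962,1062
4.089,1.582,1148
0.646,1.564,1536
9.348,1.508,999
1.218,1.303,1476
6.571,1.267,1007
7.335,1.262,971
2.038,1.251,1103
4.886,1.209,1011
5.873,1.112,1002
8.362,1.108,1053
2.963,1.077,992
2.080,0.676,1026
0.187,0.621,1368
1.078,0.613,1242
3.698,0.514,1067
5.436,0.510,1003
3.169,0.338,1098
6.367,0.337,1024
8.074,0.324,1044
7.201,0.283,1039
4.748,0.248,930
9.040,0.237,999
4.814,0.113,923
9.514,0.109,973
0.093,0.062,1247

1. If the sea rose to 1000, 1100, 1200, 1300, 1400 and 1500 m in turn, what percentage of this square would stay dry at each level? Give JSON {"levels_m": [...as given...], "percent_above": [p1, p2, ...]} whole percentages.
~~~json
{"levels_m": [1000, 1100, 1200, 1300, 1400, 1500], "percent_above": [94, 72, 57, 48, 38, 13]}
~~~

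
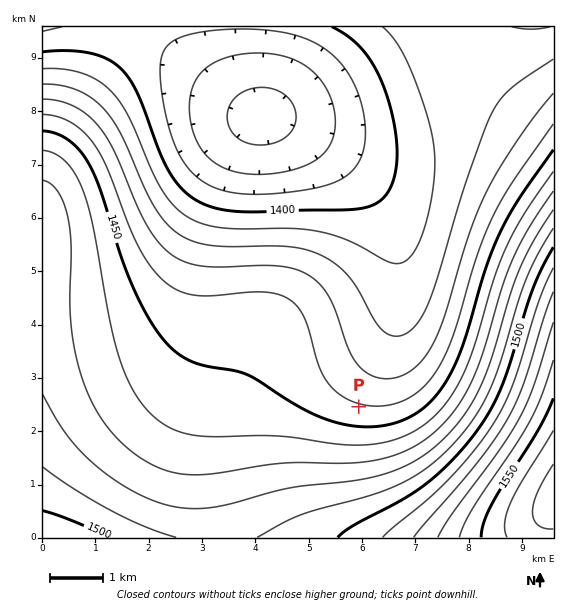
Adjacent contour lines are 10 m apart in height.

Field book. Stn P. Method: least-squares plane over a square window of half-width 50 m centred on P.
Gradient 1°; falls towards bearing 14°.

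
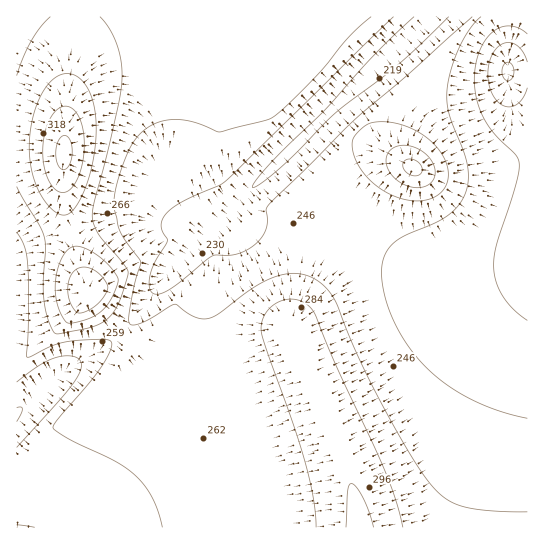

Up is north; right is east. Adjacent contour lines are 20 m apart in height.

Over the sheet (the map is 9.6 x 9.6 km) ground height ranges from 175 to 345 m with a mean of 260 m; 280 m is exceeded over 15.1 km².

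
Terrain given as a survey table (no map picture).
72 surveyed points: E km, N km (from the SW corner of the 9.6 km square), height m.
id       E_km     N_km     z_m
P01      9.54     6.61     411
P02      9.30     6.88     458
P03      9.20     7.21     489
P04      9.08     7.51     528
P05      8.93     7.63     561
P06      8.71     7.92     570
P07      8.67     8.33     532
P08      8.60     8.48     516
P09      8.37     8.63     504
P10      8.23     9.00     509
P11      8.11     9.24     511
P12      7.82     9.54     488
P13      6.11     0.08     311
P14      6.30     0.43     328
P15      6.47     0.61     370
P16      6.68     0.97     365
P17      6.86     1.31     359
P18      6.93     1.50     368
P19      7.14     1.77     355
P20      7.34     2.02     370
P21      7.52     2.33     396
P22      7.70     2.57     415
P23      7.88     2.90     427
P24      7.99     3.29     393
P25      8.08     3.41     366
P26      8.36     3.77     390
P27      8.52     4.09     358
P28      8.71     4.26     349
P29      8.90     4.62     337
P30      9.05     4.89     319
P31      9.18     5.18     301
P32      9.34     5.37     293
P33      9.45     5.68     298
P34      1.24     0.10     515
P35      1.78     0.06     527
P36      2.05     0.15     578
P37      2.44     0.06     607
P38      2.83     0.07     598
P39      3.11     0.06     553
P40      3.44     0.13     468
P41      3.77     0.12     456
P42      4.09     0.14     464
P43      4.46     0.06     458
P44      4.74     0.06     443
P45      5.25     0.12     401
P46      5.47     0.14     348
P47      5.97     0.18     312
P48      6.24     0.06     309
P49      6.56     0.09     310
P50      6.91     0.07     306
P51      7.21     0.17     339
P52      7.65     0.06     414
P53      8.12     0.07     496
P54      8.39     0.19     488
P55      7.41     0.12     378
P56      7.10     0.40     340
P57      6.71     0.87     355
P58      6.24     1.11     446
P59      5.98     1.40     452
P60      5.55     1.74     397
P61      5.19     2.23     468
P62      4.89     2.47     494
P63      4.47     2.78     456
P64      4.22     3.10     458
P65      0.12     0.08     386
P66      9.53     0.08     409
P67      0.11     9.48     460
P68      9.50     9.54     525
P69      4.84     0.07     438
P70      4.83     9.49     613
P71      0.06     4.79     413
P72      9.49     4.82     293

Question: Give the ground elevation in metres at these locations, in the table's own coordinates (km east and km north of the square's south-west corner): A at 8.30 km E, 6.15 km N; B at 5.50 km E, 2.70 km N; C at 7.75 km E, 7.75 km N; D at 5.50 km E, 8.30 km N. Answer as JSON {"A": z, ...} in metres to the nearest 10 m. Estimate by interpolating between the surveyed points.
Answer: {"A": 460, "B": 460, "C": 530, "D": 580}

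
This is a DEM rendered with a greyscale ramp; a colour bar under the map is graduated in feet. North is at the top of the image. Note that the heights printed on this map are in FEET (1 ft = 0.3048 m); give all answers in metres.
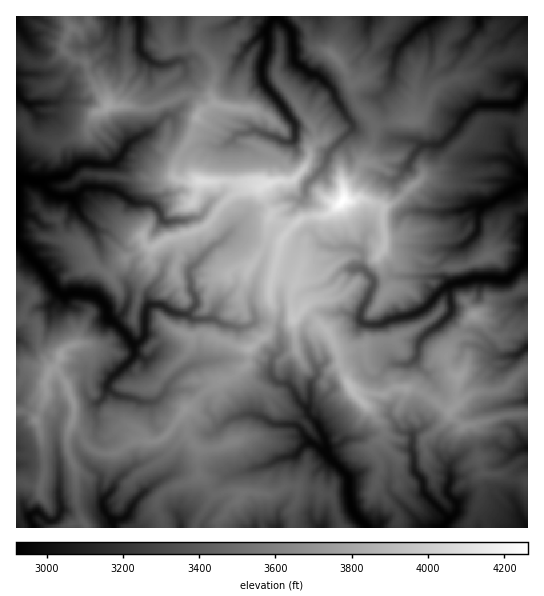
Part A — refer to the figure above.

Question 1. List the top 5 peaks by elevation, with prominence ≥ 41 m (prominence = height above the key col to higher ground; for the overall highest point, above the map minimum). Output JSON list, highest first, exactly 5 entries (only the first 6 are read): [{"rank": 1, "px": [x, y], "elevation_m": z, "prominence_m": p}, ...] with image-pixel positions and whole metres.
[{"rank": 1, "px": [343, 199], "elevation_m": 1299, "prominence_m": 409}, {"rank": 2, "px": [269, 183], "elevation_m": 1249, "prominence_m": 51}, {"rank": 3, "px": [107, 106], "elevation_m": 1155, "prominence_m": 69}, {"rank": 4, "px": [61, 355], "elevation_m": 1151, "prominence_m": 76}, {"rank": 5, "px": [474, 315], "elevation_m": 1141, "prominence_m": 49}]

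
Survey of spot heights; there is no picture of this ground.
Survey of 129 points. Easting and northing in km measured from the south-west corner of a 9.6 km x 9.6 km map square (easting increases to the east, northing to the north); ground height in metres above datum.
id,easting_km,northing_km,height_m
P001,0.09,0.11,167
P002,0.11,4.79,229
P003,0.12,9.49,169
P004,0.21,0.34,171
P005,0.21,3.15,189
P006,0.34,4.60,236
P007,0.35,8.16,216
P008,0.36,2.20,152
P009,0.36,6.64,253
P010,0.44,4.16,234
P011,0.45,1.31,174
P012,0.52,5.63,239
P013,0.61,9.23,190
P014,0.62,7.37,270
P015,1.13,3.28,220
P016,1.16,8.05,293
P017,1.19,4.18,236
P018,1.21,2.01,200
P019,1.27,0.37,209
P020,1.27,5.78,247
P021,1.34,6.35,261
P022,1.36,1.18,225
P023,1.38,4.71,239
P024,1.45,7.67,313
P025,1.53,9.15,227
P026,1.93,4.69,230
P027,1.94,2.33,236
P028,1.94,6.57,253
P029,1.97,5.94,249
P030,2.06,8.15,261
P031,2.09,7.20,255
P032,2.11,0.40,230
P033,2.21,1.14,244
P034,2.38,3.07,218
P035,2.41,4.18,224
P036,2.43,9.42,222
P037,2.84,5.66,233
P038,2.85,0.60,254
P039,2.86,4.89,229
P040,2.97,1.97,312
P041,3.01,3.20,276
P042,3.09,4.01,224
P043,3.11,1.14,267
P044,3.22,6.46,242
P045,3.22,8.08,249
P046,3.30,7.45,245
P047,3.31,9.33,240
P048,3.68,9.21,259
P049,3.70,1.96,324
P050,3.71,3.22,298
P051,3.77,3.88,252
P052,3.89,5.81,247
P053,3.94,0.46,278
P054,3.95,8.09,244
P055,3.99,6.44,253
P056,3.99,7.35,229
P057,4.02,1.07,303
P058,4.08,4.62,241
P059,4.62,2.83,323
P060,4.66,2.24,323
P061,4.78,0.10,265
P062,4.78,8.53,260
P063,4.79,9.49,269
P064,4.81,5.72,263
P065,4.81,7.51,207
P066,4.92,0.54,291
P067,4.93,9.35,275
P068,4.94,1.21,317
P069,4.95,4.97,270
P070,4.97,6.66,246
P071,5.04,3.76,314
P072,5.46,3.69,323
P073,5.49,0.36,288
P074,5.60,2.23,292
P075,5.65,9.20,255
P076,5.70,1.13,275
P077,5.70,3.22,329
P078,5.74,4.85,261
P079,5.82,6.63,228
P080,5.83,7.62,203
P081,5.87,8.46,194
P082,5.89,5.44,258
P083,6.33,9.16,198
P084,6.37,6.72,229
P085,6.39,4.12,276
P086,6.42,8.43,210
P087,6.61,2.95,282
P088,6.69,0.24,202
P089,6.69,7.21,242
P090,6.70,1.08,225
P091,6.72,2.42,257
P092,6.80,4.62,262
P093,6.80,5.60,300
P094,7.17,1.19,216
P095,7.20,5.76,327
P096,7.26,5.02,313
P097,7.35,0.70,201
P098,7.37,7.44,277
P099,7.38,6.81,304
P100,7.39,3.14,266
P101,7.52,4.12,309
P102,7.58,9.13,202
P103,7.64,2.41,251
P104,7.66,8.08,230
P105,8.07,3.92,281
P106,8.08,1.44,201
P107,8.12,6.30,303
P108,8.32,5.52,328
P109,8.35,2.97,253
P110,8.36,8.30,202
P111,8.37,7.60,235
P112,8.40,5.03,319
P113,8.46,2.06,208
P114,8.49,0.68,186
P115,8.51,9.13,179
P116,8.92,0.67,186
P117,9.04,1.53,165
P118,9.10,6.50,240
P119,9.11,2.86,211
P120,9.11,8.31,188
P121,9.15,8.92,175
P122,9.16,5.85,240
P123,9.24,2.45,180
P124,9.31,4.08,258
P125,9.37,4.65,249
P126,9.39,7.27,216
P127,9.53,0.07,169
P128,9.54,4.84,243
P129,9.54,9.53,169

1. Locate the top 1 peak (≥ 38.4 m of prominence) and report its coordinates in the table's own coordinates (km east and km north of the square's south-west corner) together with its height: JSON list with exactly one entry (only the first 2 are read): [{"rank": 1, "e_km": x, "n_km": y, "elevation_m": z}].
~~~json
[{"rank": 1, "e_km": 5.89, "n_km": 3.21, "elevation_m": 334}]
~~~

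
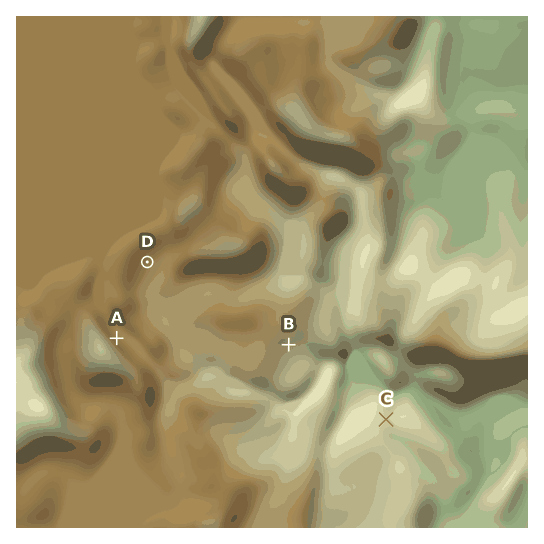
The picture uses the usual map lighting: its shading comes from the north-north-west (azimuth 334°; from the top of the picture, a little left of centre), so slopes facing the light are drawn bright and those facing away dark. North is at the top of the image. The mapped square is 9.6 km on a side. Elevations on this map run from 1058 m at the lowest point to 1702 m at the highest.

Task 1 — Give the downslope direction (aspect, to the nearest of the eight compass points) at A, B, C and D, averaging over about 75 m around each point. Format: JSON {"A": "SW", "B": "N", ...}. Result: {"A": "NE", "B": "SE", "C": "NE", "D": "SE"}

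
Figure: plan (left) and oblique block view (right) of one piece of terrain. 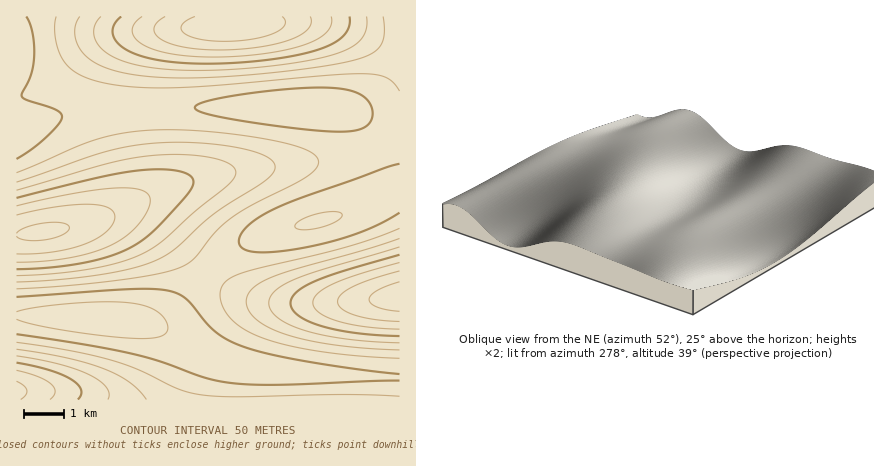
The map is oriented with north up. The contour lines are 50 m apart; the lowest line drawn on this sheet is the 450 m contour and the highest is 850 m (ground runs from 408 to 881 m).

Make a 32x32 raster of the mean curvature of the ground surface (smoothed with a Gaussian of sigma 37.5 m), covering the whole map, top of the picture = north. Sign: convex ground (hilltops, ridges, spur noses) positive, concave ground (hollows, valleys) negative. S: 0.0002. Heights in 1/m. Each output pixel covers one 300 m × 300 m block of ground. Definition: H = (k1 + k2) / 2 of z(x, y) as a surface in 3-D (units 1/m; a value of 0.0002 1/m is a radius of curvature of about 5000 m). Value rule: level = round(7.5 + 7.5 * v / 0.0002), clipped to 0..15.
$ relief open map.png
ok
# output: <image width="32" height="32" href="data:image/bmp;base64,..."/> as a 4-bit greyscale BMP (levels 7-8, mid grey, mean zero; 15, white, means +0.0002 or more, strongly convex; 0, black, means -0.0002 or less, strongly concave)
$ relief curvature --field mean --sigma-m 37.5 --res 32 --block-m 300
<image width="32" height="32" href="data:image/bmp;base64,Qk12AgAAAAAAAHYAAAAoAAAAIAAAACAAAAABAAQAAAAAAAACAAATCwAAEwsAABAAAAAAAAAAAAAAABEREQAiIiIAMzMzAERERABVVVUAZmZmAHd3dwCIiIgAmZmZAKqqqgC7u7sAzMzMAN3d3QDu7u4A////AAAAARI0VmeJqrzN3e7u7u4AAAEjNFZ4mrzN7v//////IiIzRFZ3iaq83e7//////2ZmZ3eIiZqqu8zN3d3e7d2qqqqqqqqqqqqqqqqqqqqq7u7d3cy7uqmYh3dmZmZmZv////7dy7qYdmVEMyIiIiL////+3cuph2VUMhEAAAAA7u7t3cy6qYdlRDIRAAAAAKqqqqqqqZiHdmVEMyIRAABnd3eIiIiIiIiHdmZVREMzMzREVWZ3iJmaqqmZmIh3ZgABEjNFZ3iaq7zMzMu7qpkAAAESNFZ4mrvN3e7u3dy7AAABEjRFZ4mrvN3u7u7d3CIiIiIzRVZ3iaq7zN3d3cxVVERERERFVmd4iZmqu7u7iHdmVUREREREVVZnd4iZmrqZh3ZVRDMzMzMzRFVmd4jLupmHdlVEMzIiIzNERWZ3zLupmId2ZVRERDRERFVmd7u6qqmZiId3dmZmZmZmd3eZqqqqqqqqqqqZmZmZiIiIiJmqq7vMzN3d3MzMu7qpmHeImqvM3d7u7//u7t3MuplneJmqvM3e7u///u7tzLqZd3iJmaq7vMzM3d3czLuqmIiIiIiIiIiZmZmaqqmZmIeYh3ZmVVVVVVVVZmZnd3d3mYdlVDMiERERESIjNEVWZ6mGVDIhAAAAAAAAABIjRWeYdlQyEAAAAAAAAAABI0Vn"/>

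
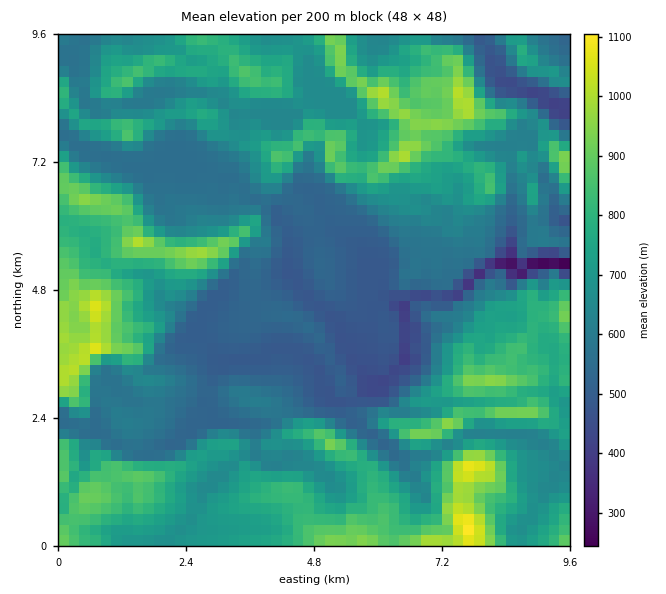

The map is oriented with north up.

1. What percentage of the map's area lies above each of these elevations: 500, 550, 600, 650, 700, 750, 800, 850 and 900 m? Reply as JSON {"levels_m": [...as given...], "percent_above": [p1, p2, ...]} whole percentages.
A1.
{"levels_m": [500, 550, 600, 650, 700, 750, 800, 850, 900], "percent_above": [91, 79, 65, 56, 45, 34, 24, 15, 8]}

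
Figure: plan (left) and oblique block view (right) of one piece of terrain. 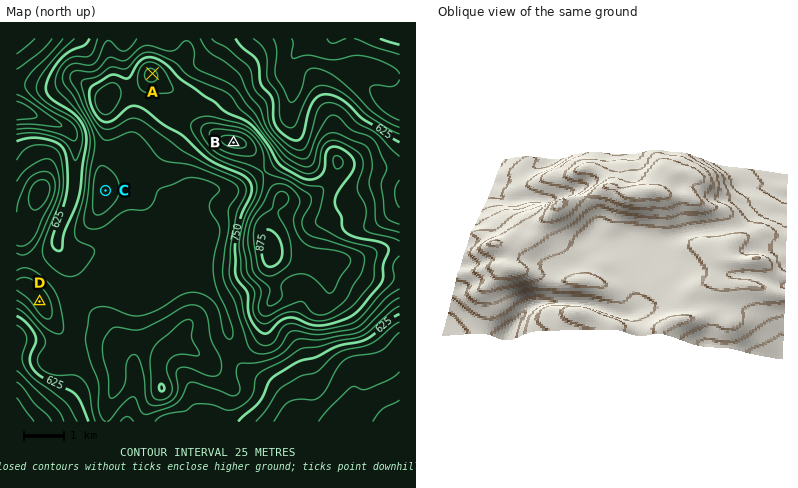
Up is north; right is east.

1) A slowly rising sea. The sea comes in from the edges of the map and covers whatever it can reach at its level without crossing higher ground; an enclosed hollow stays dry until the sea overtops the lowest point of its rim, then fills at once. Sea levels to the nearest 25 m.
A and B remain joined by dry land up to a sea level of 775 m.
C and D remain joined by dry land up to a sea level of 675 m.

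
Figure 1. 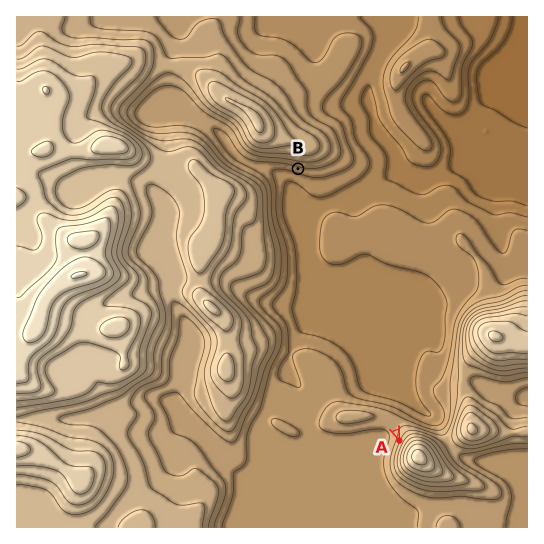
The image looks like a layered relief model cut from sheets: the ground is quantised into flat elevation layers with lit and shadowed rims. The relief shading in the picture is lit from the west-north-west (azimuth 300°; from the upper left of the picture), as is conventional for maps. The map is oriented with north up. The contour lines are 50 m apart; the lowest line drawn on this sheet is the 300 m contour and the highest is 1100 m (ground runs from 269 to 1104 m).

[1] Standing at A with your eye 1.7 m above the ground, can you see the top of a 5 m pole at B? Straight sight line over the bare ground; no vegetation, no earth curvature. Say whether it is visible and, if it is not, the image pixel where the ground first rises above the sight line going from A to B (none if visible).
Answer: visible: true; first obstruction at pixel None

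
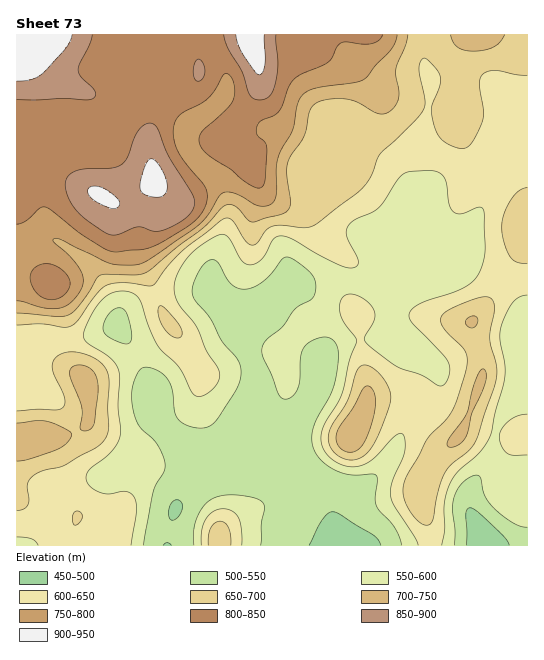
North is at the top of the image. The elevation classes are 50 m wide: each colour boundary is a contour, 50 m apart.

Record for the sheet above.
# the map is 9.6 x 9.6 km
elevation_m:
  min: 470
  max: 940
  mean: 660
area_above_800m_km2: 17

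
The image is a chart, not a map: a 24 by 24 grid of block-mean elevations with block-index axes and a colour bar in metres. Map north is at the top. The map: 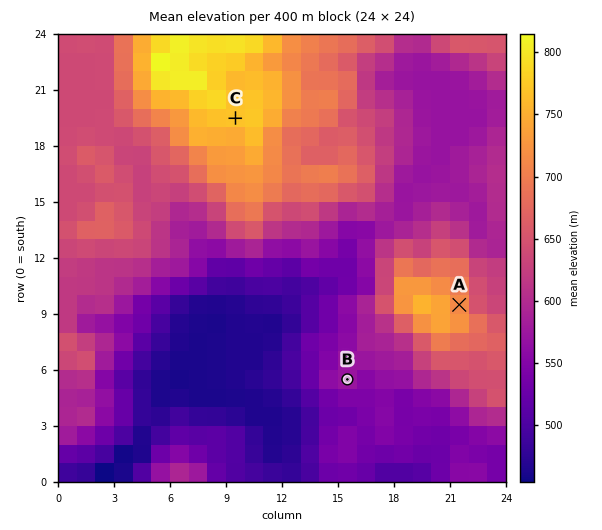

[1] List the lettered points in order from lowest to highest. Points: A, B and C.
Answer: B A C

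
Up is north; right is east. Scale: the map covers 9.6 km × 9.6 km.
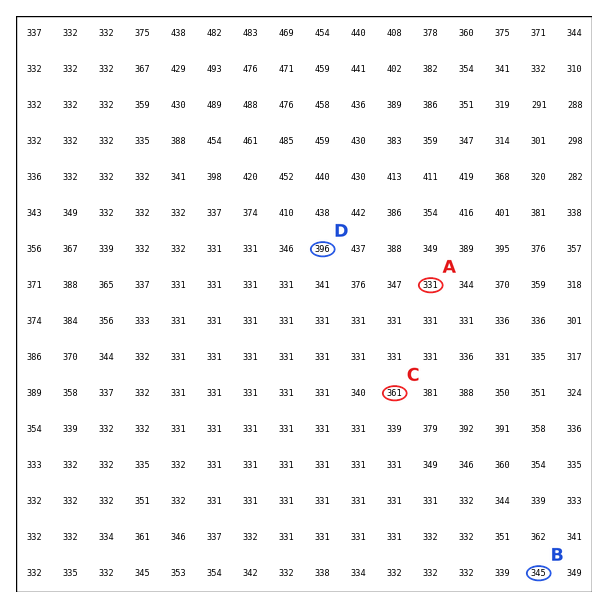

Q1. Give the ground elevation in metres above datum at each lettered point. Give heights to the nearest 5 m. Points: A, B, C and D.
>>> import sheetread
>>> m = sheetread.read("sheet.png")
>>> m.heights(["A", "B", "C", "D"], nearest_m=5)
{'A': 330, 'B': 345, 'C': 360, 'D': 395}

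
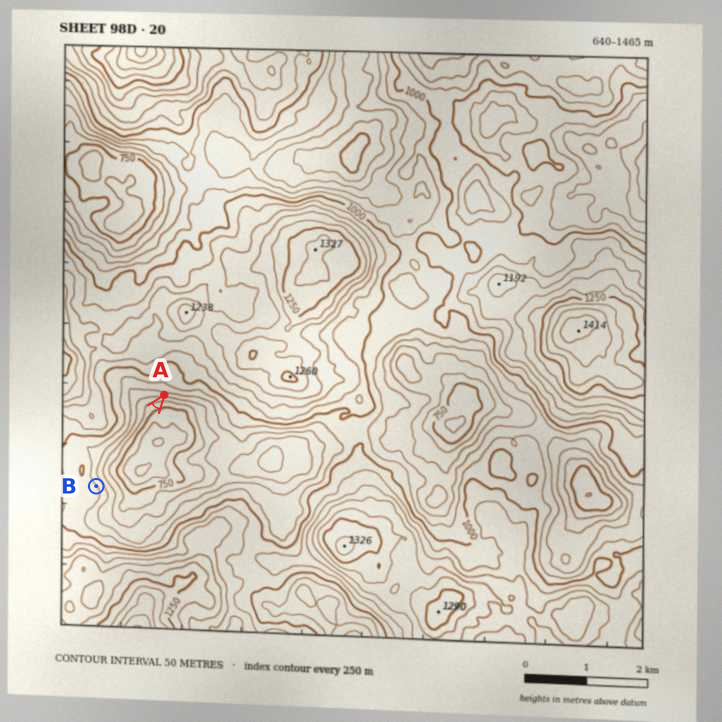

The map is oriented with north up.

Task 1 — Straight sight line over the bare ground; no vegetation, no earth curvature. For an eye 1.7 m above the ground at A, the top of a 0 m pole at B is visible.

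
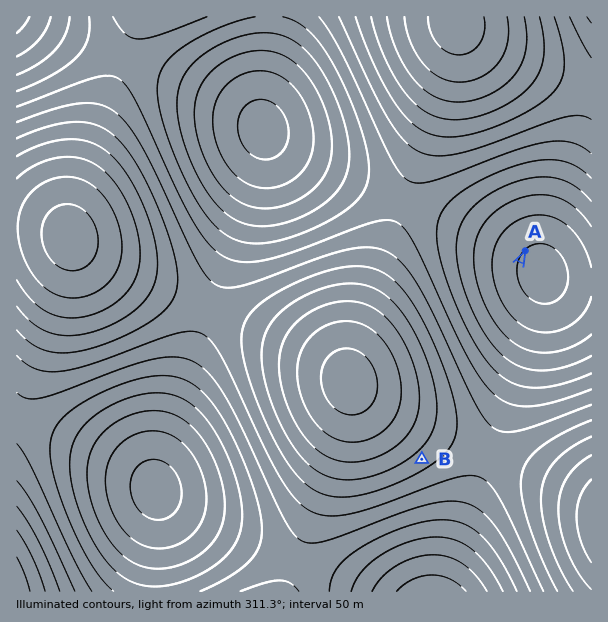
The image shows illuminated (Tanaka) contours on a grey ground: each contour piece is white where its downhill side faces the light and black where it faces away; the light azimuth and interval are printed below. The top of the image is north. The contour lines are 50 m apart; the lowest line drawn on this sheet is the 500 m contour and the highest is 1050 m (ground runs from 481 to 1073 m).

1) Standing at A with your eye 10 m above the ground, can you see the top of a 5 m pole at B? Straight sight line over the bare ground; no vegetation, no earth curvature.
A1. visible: false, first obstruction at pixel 482 337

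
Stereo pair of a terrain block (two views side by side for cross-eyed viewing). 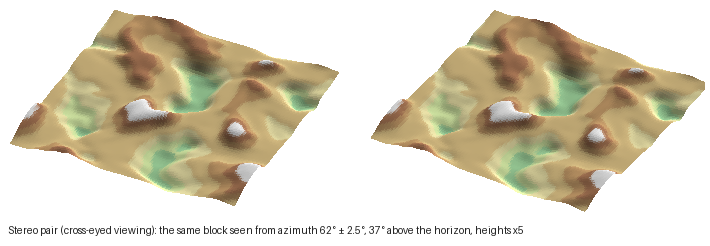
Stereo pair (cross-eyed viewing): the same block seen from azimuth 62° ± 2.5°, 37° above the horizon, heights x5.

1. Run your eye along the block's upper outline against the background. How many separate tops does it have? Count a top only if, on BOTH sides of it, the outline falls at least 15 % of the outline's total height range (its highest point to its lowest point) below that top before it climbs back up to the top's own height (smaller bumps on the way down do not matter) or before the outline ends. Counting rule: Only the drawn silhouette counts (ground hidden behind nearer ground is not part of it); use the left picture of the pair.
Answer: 1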